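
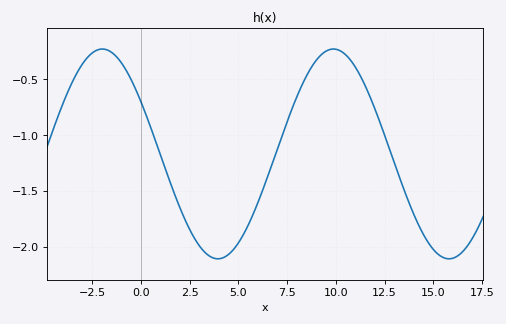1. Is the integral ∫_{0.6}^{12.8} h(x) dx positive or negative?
negative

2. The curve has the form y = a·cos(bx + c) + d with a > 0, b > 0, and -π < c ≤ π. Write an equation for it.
y = 0.94cos(0.53x + 1.1) - 1.17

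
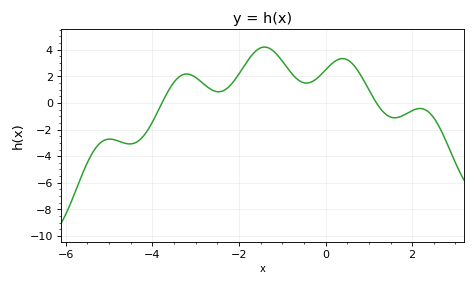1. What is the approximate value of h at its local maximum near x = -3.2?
2.18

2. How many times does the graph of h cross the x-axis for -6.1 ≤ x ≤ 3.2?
2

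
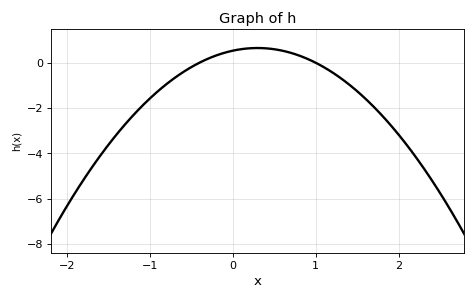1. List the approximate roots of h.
-0.4, 1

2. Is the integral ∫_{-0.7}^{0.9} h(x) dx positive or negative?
positive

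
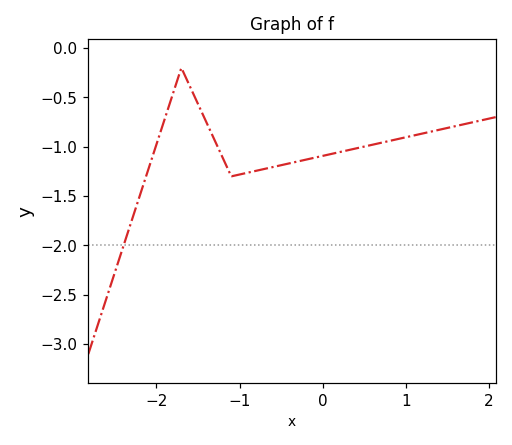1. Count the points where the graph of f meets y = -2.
1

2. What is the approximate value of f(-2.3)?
-1.75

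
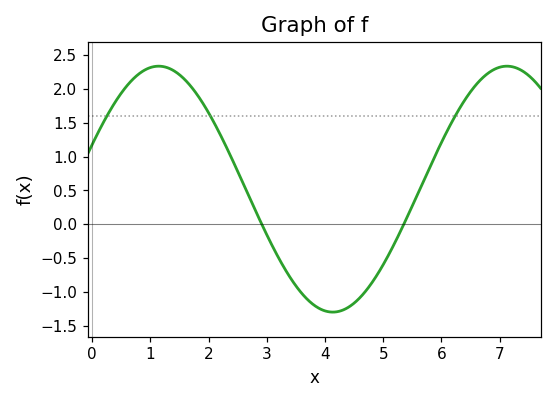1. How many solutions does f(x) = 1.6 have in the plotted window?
3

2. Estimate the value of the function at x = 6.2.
1.55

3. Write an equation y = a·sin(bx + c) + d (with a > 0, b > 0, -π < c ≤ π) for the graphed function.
y = 1.82sin(1.1x + 0.37) + 0.52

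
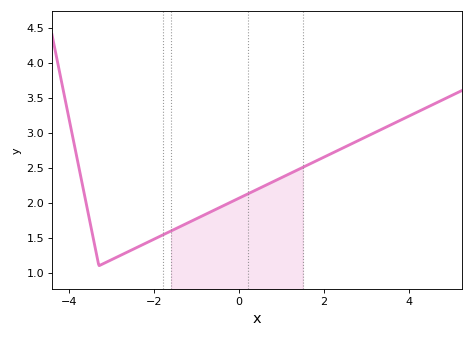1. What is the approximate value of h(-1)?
1.75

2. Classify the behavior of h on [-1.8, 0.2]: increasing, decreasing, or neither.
increasing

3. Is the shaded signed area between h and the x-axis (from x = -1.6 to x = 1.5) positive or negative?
positive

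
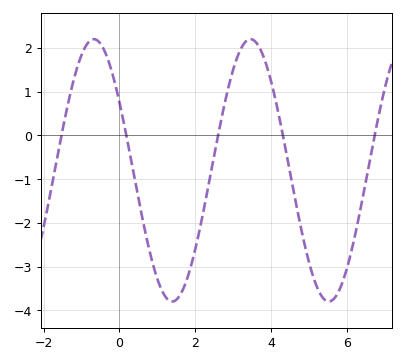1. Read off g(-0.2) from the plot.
1.5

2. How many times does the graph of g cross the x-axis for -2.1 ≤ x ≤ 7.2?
5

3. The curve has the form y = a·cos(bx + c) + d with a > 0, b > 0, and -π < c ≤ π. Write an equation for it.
y = 3cos(1.5x + 1) - 0.8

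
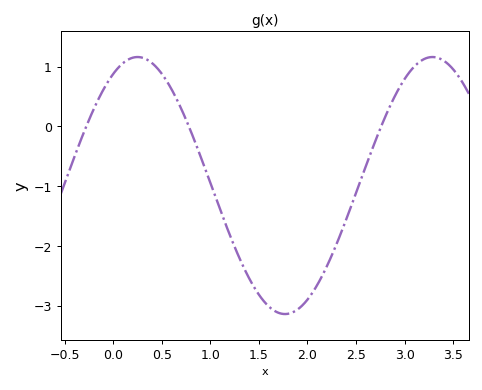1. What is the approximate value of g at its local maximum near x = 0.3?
1.2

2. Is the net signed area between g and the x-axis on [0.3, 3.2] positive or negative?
negative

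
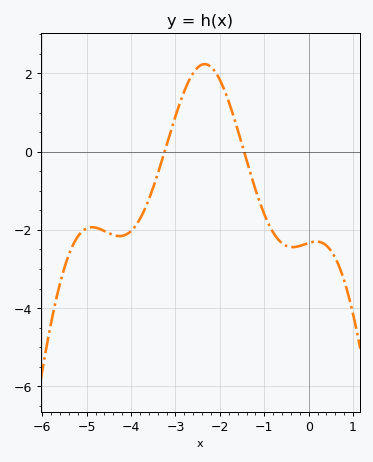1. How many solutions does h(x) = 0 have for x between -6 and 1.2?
2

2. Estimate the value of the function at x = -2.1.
2.03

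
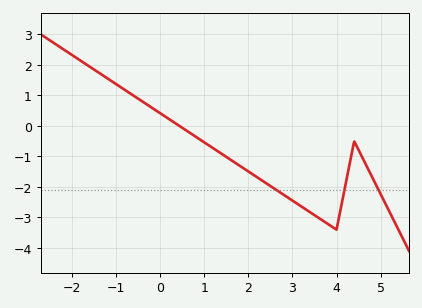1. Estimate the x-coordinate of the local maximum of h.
4.4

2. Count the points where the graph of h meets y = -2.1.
3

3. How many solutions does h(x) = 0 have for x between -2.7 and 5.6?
1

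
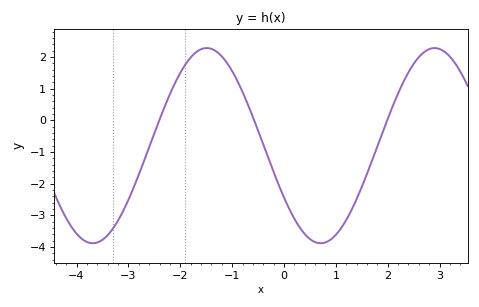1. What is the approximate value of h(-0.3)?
-1.2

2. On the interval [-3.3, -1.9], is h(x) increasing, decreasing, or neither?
increasing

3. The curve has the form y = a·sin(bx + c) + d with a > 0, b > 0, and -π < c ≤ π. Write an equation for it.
y = 3.08sin(1.43x - 2.58) - 0.8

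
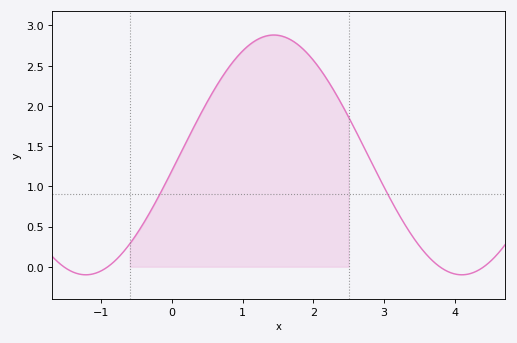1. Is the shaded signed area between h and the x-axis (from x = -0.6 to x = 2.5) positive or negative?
positive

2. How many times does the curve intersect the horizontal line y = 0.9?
2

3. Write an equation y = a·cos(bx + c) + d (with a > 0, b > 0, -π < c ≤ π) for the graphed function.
y = 1.49cos(1.2x - 1.7) + 1.39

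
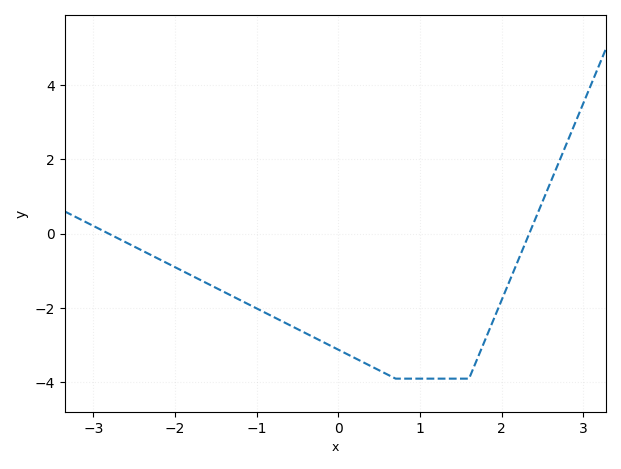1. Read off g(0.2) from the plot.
-3.4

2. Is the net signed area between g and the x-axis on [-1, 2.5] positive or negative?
negative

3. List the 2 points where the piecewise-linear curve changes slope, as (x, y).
(0.7, -3.9); (1.6, -3.9)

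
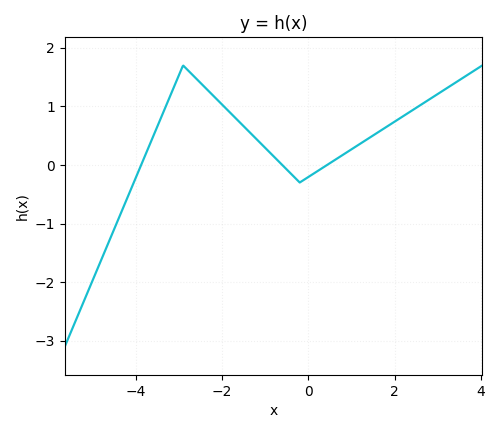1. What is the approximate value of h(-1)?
0.3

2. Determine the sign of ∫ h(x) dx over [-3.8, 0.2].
positive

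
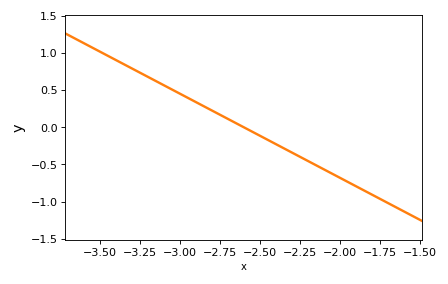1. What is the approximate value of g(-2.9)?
0.339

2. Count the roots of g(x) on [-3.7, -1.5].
1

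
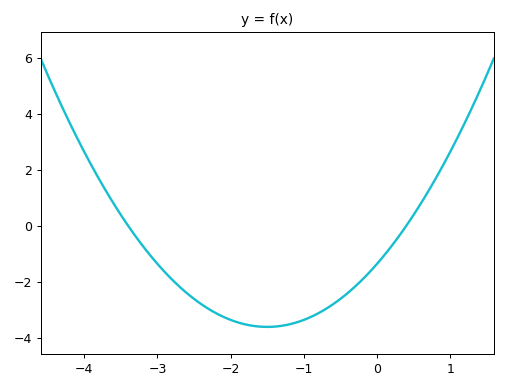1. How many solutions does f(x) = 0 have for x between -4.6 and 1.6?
2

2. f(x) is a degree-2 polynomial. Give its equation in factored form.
y = 1(x + 3.4)(x - 0.4)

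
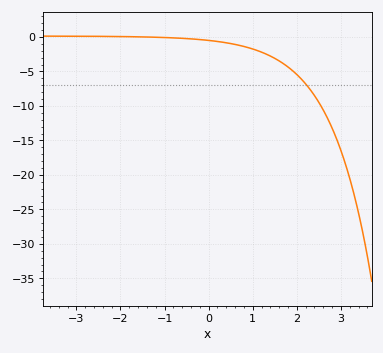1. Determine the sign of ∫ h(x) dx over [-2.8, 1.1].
negative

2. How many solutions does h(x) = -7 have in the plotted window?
1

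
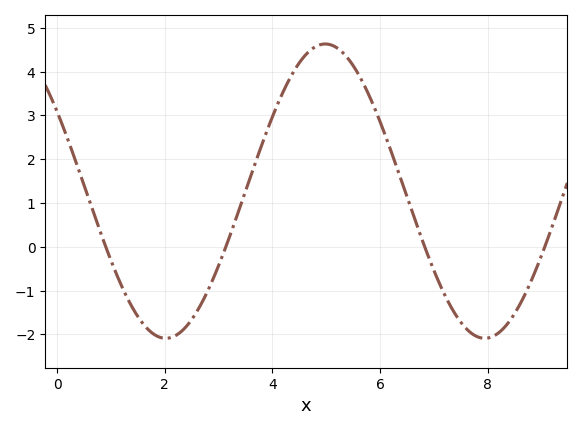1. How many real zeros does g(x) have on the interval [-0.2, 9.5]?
4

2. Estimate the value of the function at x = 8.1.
-2.05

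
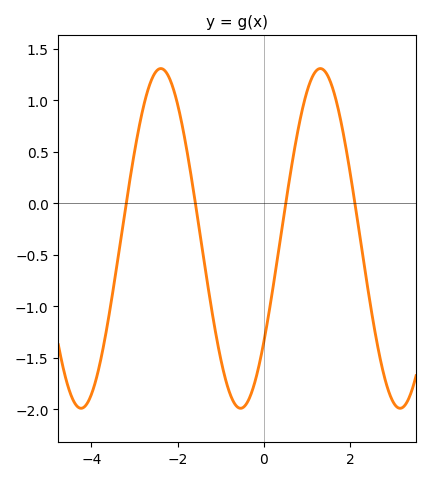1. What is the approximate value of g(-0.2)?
-1.72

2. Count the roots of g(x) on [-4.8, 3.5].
4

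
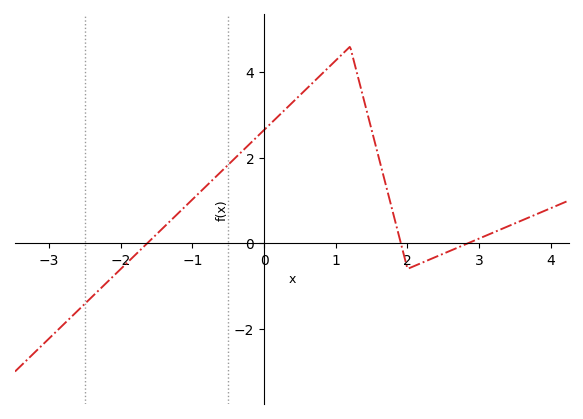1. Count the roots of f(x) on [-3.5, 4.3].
3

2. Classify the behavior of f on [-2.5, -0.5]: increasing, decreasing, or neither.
increasing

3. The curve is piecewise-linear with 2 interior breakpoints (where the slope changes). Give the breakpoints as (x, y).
(1.2, 4.6); (2, -0.6)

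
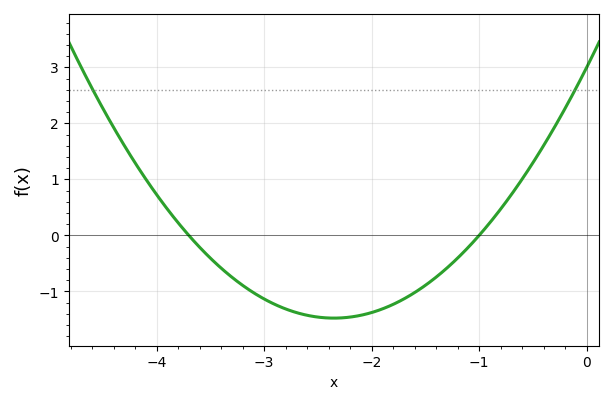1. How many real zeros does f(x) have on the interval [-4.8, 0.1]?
2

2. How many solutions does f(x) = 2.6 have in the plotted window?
2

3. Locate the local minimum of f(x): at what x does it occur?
-2.4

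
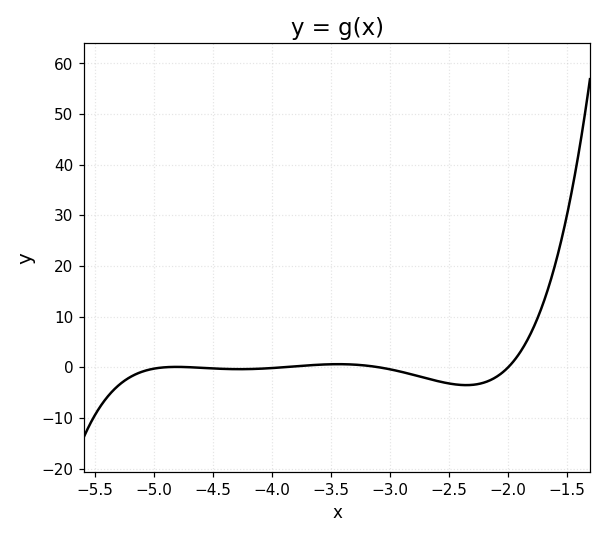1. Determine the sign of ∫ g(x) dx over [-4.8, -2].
negative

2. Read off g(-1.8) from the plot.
7.12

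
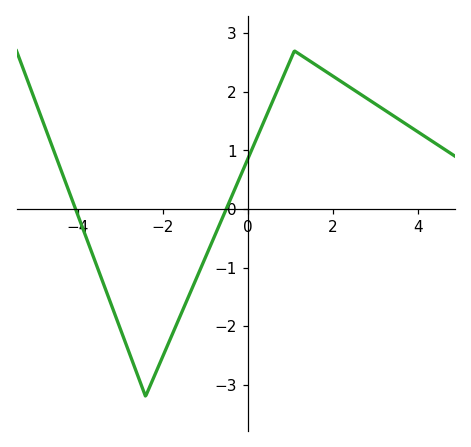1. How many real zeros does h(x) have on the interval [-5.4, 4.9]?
2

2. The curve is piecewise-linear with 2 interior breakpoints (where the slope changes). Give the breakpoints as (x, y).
(-2.4, -3.2); (1.1, 2.7)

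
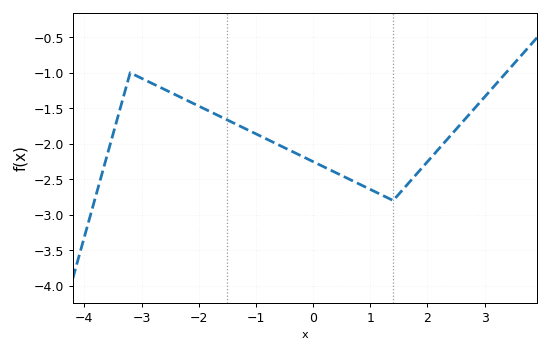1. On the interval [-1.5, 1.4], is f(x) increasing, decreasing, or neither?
decreasing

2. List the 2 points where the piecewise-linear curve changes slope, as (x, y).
(-3.2, -1); (1.4, -2.8)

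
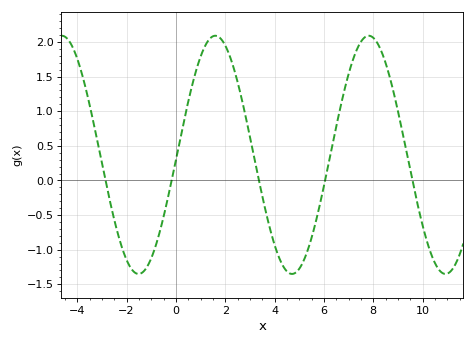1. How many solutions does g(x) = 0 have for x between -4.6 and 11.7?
5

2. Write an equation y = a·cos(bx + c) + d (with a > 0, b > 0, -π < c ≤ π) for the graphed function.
y = 1.72cos(1.01x - 1.61) + 0.37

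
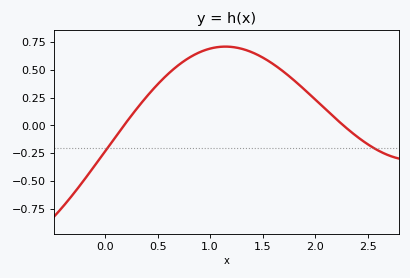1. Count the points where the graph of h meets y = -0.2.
2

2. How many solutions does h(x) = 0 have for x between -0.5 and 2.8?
2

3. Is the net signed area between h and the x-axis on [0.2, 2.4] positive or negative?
positive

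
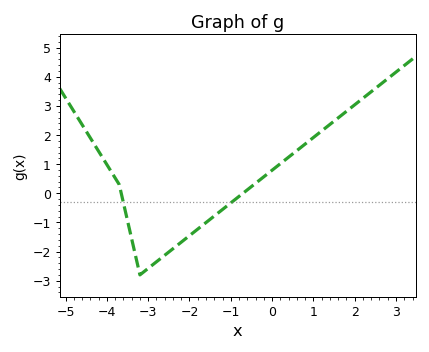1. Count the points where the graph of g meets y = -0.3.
2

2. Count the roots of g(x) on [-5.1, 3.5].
2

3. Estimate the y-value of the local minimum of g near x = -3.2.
-2.8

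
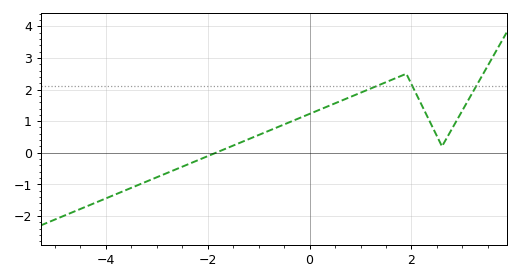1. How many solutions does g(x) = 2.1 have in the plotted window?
3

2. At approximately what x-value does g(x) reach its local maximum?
1.8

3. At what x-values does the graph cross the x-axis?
-1.8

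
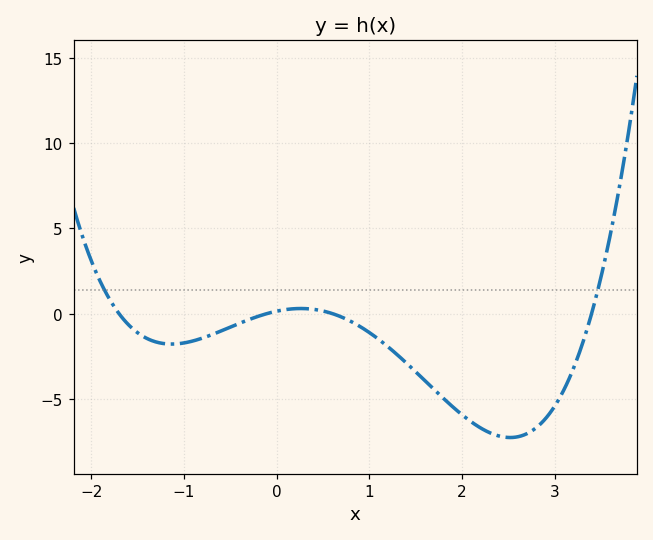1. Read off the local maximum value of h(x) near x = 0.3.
0.5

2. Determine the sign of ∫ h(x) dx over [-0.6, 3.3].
negative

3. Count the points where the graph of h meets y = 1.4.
2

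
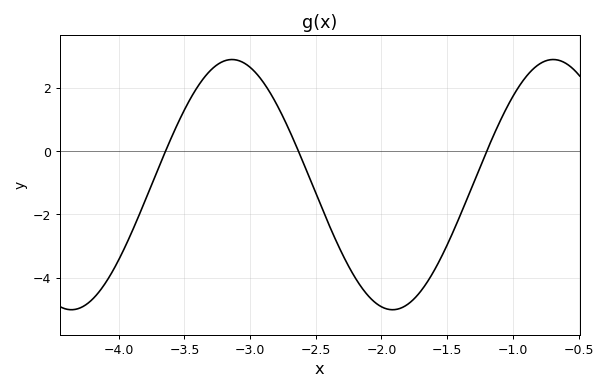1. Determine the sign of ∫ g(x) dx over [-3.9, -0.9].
negative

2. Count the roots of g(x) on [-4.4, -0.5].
3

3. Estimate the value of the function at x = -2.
-4.92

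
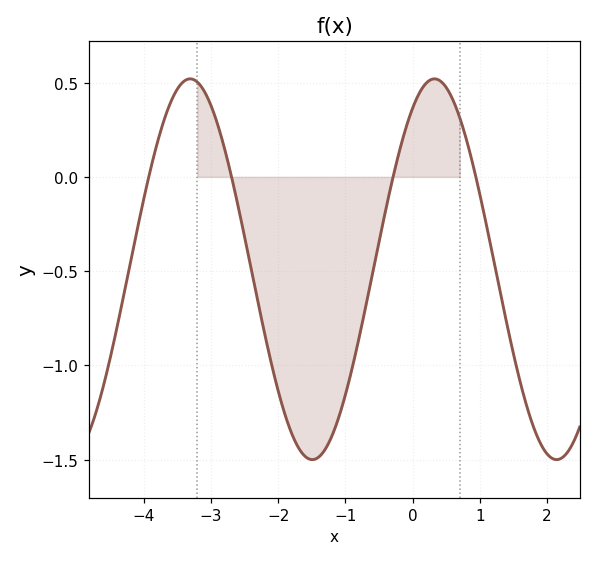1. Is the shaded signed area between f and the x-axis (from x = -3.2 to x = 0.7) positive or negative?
negative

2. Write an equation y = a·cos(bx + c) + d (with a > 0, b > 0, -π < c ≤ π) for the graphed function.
y = 1.01cos(1.73x - 0.562) - 0.49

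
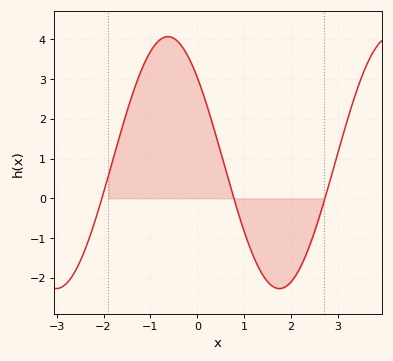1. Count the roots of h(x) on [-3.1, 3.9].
3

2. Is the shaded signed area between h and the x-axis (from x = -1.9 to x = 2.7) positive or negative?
positive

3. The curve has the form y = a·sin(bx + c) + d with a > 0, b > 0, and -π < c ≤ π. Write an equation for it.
y = 3.17sin(1.3x + 2.4) + 0.9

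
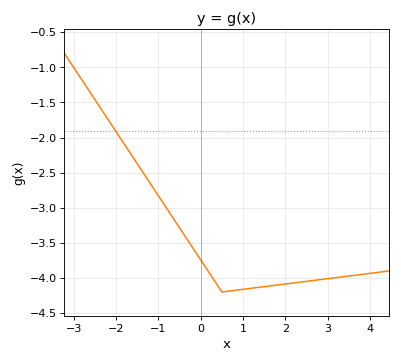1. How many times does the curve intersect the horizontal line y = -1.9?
1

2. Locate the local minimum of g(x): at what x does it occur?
0.5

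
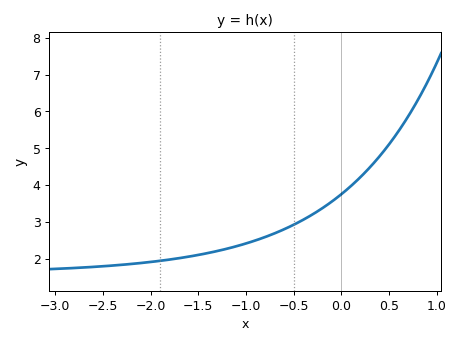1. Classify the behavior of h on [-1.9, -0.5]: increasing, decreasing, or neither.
increasing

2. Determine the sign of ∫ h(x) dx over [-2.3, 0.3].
positive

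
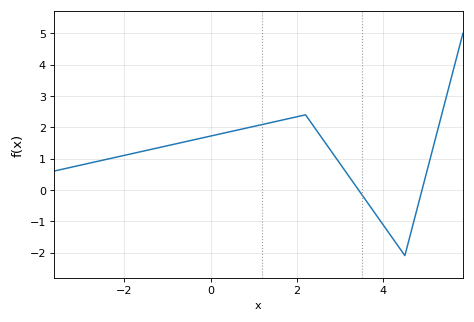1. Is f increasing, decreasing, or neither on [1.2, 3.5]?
neither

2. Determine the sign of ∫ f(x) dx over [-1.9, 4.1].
positive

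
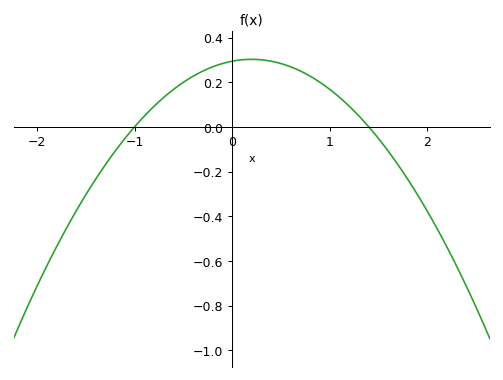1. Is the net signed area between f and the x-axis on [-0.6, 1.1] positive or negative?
positive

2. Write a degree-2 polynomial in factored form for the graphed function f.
y = -0.21(x + 1)(x - 1.4)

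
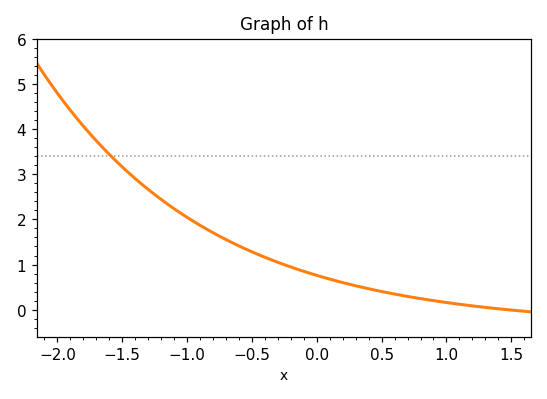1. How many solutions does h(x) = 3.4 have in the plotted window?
1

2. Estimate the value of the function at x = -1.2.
2.4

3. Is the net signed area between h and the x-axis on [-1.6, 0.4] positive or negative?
positive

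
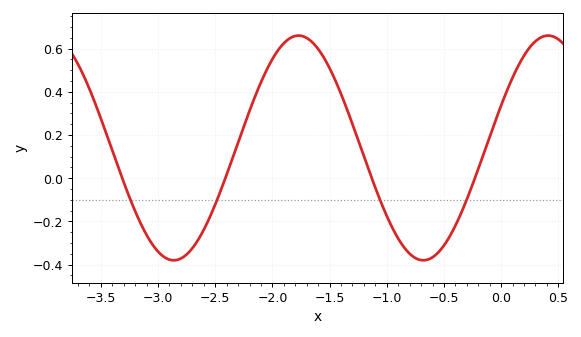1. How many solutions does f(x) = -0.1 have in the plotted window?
4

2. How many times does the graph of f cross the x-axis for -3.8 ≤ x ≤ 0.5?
4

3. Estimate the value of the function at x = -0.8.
-0.35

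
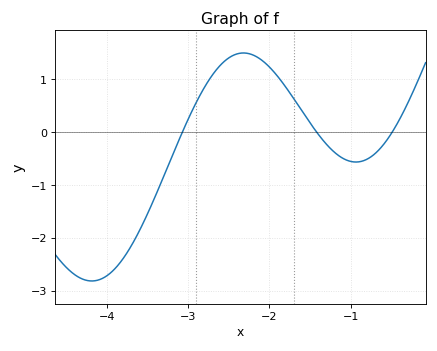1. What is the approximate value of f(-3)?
0.3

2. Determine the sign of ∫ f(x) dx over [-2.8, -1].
positive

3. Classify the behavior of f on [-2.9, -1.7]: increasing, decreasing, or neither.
neither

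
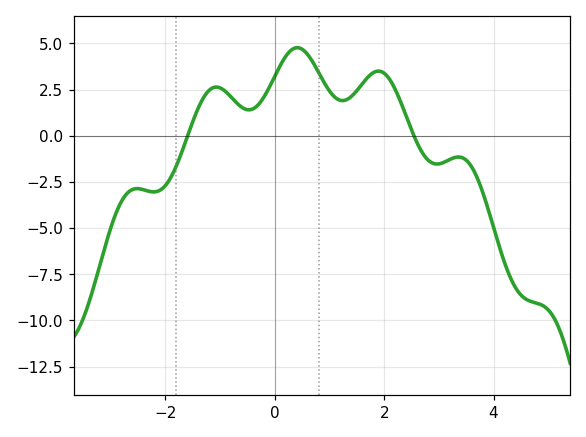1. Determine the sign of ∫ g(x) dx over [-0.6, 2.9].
positive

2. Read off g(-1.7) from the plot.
-0.872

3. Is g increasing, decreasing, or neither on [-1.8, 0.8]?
neither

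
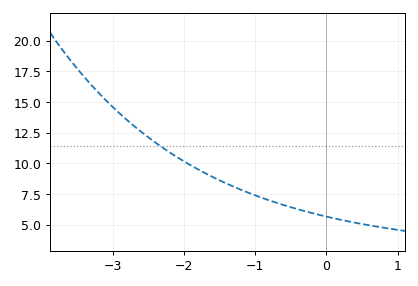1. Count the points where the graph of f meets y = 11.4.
1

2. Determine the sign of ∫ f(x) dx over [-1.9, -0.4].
positive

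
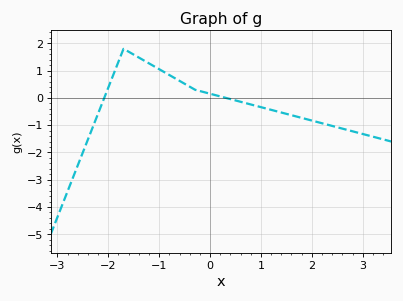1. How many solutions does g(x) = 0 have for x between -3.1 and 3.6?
2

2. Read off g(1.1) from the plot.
-0.389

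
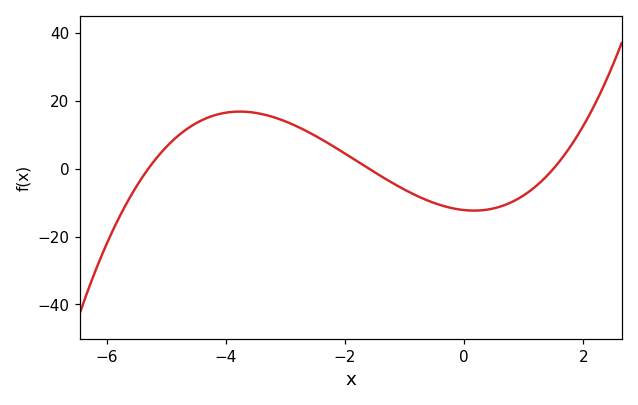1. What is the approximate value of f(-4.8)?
10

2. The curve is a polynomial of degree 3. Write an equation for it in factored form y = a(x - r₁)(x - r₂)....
y = 0.96(x + 5.3)(x + 1.6)(x - 1.5)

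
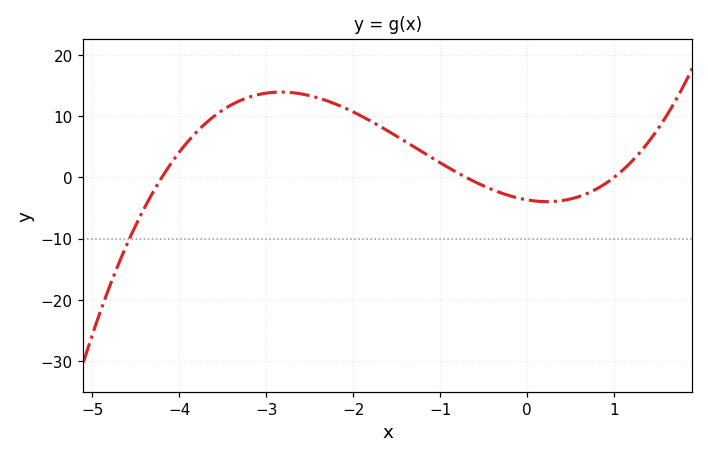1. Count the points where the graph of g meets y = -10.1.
1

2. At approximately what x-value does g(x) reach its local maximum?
-2.83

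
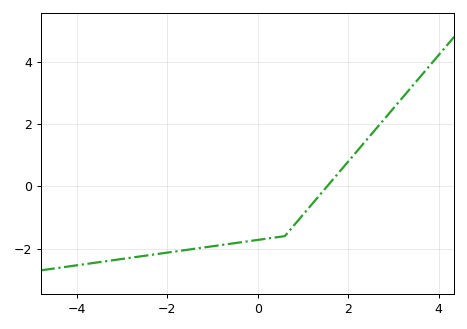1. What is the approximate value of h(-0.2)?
-1.76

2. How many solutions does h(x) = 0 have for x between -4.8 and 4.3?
1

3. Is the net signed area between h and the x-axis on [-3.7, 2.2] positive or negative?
negative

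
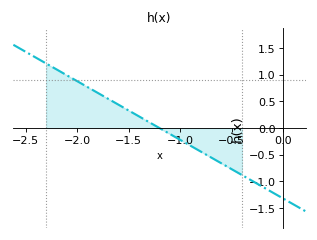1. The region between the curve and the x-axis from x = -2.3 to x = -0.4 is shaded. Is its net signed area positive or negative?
positive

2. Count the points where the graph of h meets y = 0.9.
1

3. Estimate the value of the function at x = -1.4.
0.2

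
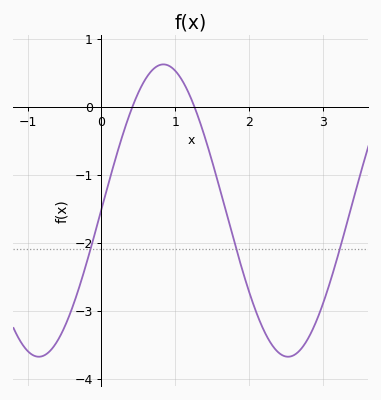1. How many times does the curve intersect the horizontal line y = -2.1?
3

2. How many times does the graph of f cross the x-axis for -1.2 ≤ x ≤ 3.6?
2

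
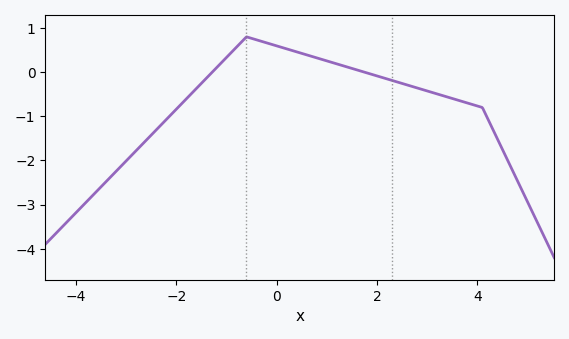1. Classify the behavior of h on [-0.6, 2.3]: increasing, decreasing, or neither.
decreasing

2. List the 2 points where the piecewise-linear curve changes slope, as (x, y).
(-0.6, 0.8); (4.1, -0.8)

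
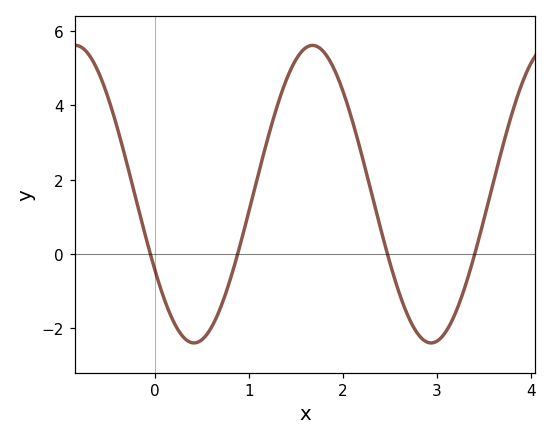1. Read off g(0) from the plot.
-0.4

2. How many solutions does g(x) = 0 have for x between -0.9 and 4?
4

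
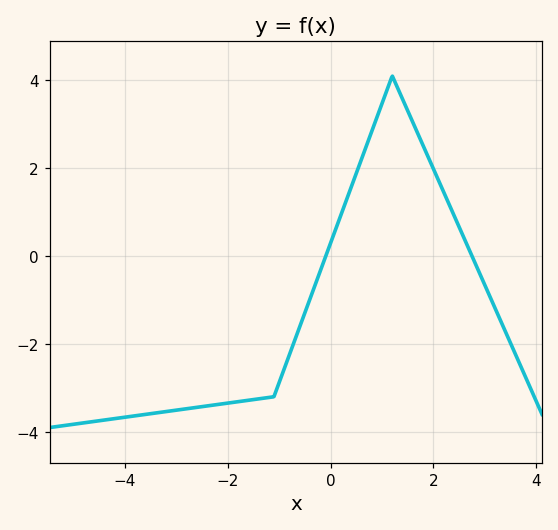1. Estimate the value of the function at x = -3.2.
-3.54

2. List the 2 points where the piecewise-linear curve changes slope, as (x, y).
(-1.1, -3.2); (1.2, 4.1)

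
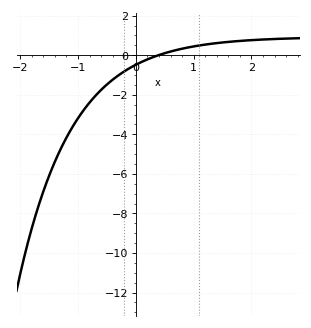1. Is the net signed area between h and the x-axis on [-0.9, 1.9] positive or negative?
negative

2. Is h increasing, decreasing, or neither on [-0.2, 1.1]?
increasing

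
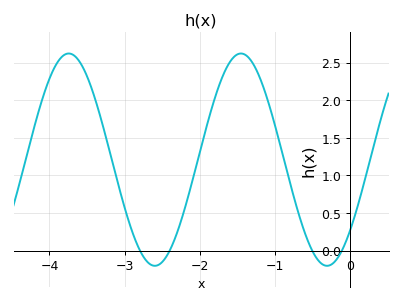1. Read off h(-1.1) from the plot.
2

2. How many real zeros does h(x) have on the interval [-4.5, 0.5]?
4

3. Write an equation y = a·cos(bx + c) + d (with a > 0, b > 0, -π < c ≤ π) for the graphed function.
y = 1.41cos(2.7x - 2.3) + 1.21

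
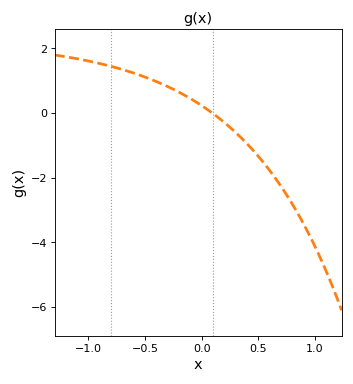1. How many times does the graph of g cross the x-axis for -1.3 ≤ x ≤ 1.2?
1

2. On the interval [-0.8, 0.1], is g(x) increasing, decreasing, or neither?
decreasing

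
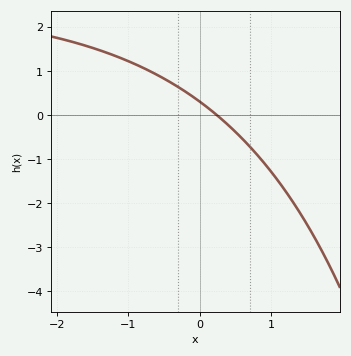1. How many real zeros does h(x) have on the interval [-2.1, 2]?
1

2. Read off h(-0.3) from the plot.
0.6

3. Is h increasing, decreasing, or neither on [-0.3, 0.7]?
decreasing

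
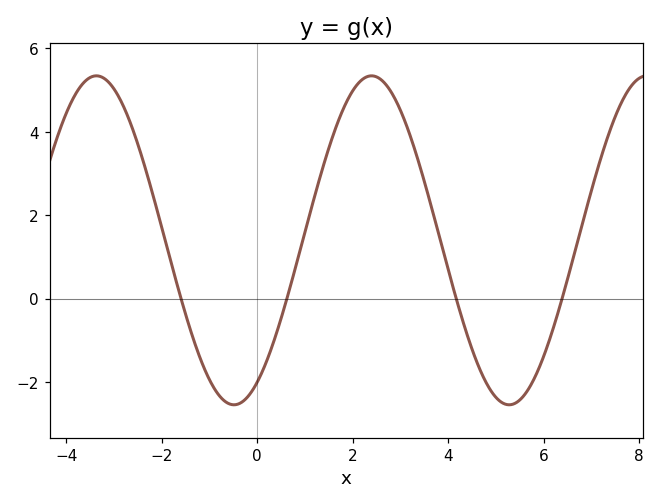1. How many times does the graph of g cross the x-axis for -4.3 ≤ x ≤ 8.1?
4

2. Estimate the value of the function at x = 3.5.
2.82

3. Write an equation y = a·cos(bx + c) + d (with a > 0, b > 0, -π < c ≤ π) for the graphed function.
y = 3.94cos(1.09x - 2.61) + 1.4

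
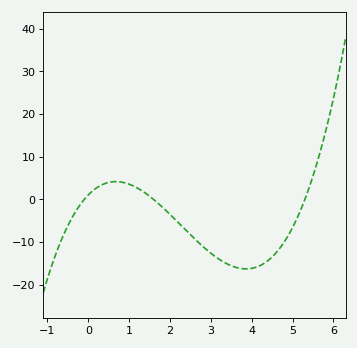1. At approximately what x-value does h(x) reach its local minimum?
3.86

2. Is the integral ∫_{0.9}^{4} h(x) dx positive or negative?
negative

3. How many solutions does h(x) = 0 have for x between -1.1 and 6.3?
3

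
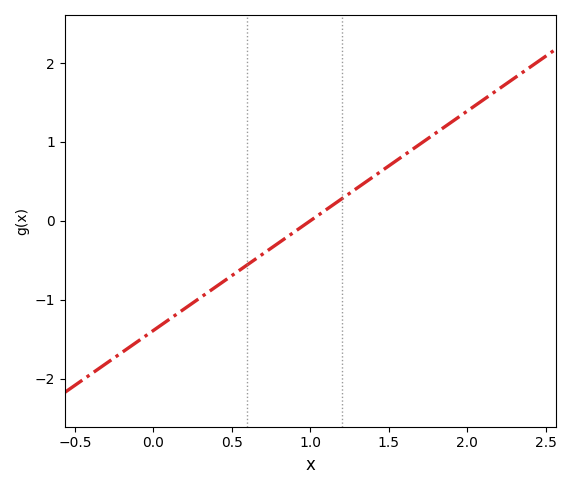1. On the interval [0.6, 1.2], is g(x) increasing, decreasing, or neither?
increasing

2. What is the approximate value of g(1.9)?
1.3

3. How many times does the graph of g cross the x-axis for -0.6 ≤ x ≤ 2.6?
1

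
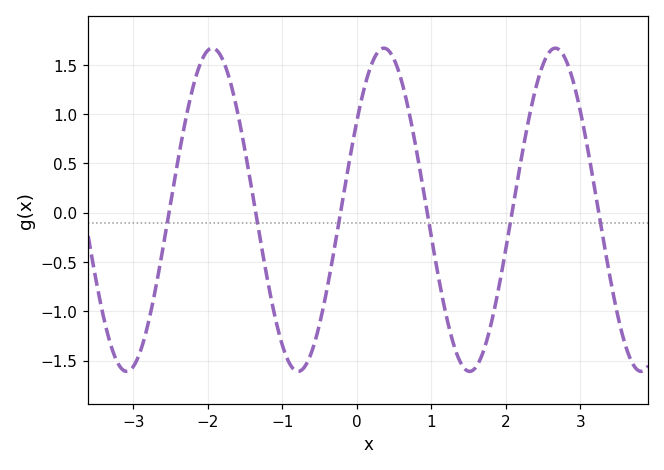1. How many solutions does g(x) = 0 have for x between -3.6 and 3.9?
6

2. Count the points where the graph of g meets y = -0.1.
6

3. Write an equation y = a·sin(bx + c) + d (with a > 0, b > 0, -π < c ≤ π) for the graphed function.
y = 1.64sin(2.7x + 0.58) + 0.03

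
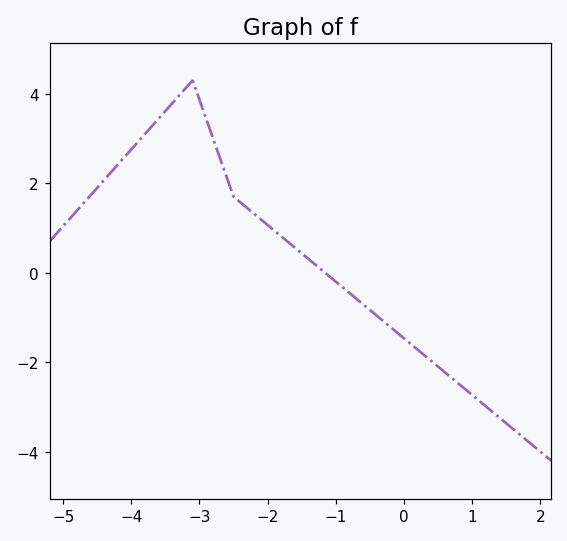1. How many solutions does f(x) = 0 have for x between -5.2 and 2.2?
1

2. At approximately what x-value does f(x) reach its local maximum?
-3.1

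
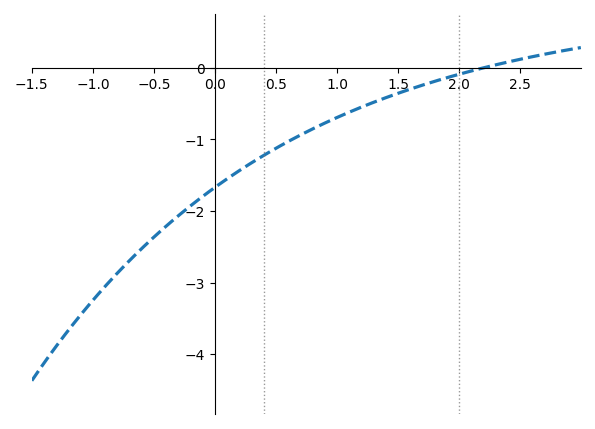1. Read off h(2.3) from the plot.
0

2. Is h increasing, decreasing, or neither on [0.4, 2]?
increasing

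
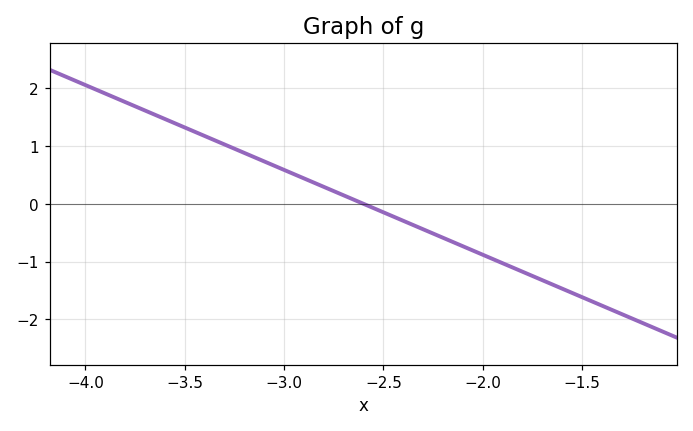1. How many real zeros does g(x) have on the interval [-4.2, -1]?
1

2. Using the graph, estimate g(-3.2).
0.882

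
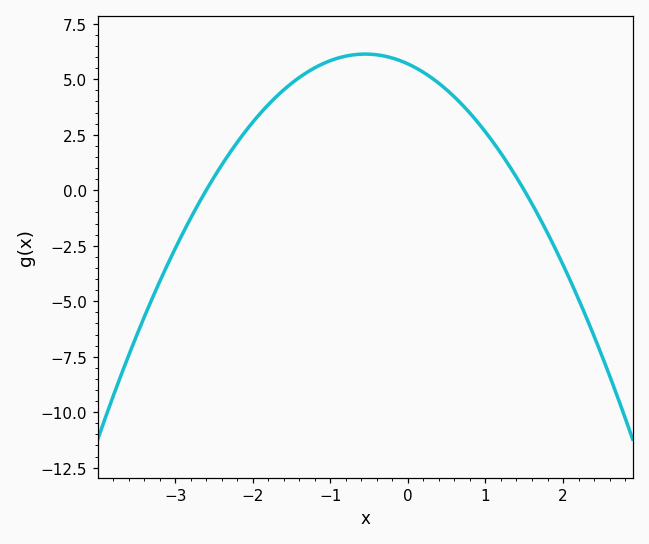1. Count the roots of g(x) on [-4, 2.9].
2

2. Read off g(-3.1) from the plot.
-3.4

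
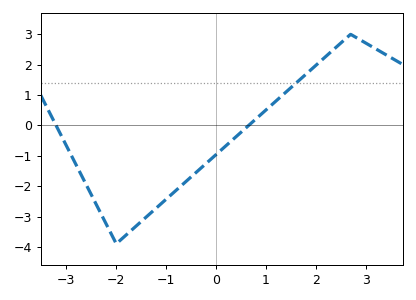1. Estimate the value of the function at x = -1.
-2.43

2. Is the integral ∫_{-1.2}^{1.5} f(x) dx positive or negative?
negative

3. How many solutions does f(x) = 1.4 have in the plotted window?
1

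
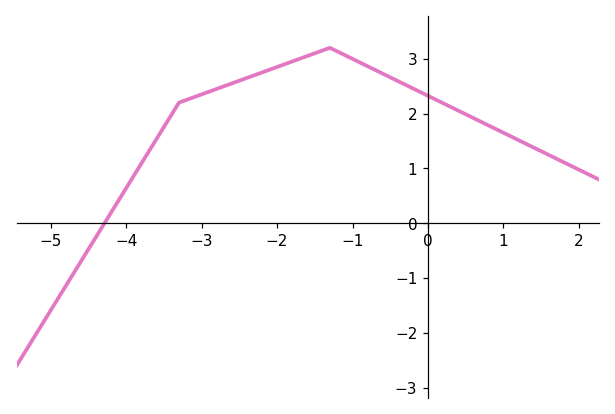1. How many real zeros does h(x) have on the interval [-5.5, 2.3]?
1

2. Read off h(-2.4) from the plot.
2.65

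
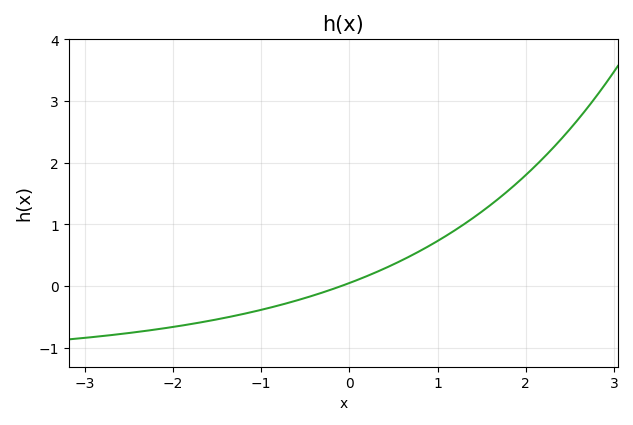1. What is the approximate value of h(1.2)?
0.9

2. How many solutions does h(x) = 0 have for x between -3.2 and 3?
1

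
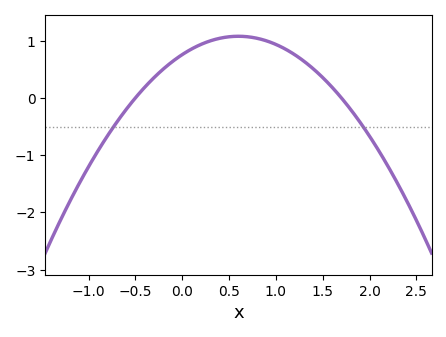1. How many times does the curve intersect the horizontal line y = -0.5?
2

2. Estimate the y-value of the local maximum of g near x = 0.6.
1.08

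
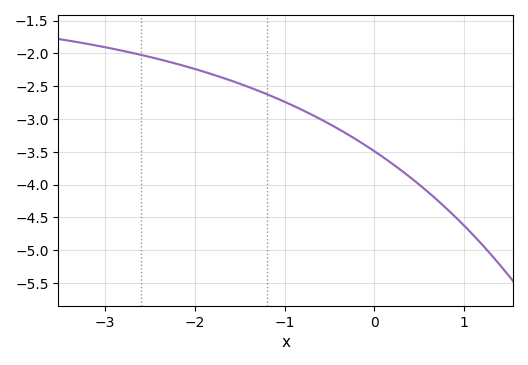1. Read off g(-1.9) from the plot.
-2.3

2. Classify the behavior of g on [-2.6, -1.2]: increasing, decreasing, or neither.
decreasing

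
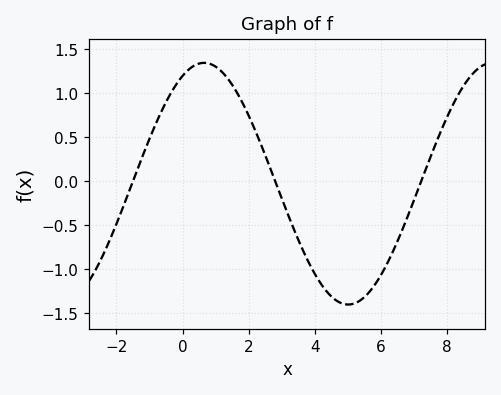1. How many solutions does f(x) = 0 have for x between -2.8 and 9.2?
3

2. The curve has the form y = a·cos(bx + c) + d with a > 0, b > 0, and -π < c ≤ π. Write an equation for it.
y = 1.37cos(0.72x - 0.47) - 0.03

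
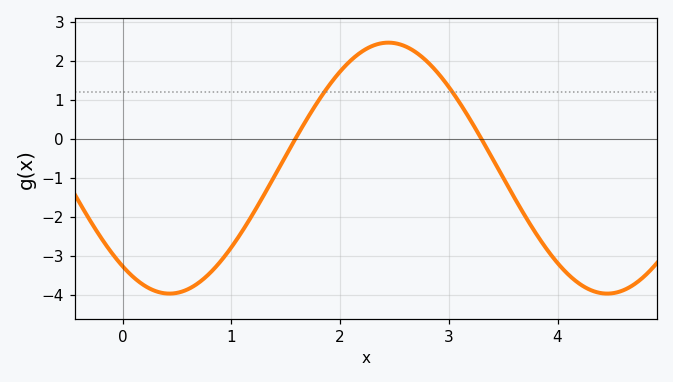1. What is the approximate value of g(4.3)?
-3.87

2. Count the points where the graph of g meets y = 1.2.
2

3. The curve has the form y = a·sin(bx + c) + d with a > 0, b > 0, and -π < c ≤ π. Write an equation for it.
y = 3.22sin(1.56x - 2.24) - 0.75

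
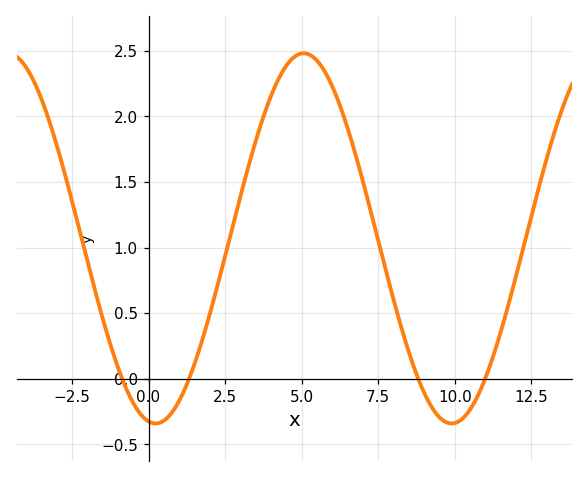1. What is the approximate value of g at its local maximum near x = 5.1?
2.5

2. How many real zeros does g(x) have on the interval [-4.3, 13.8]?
4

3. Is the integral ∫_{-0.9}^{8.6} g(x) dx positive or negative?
positive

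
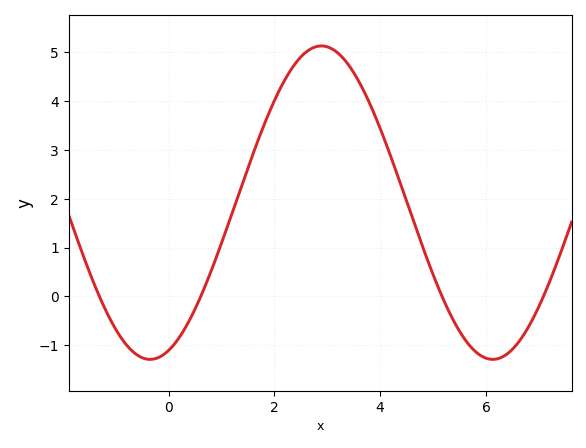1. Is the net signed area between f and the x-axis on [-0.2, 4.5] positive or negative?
positive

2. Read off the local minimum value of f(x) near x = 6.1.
-1.3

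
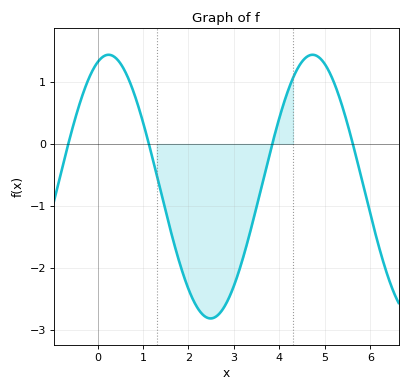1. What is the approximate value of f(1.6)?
-1.4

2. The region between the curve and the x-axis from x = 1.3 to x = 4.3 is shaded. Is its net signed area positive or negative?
negative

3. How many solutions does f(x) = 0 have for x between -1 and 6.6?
4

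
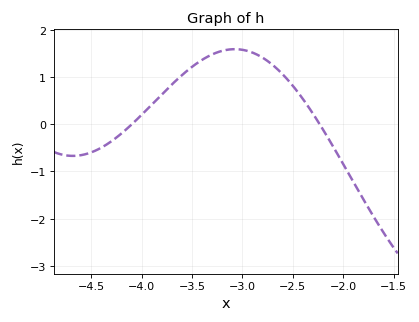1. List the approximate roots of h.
-4.09, -2.23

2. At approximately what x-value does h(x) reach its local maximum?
-3.08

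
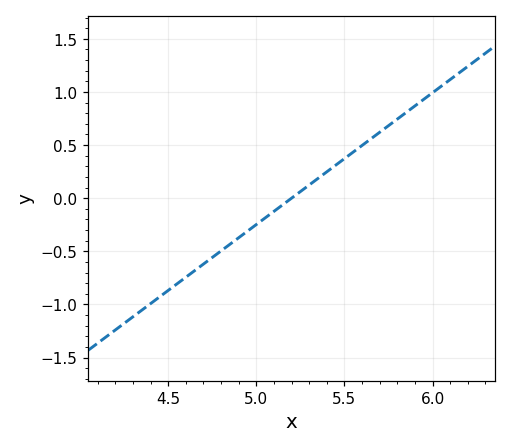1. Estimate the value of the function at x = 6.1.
1.1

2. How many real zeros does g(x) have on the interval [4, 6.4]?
1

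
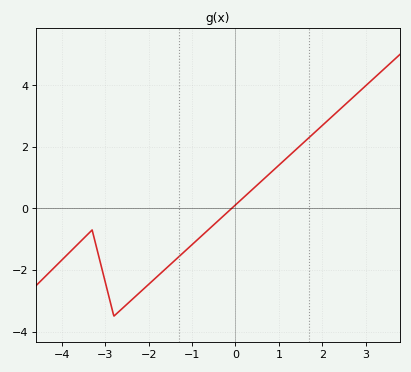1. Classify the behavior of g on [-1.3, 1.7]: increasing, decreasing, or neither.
increasing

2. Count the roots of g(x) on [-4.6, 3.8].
1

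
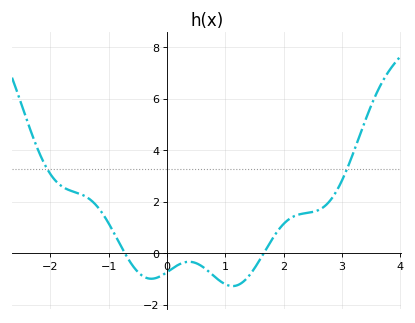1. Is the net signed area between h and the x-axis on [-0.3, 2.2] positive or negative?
negative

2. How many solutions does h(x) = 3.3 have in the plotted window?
2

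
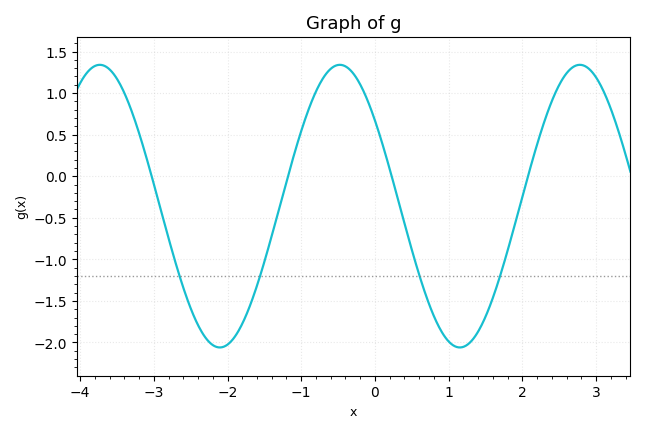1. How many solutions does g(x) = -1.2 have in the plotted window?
4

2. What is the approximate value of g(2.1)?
0.078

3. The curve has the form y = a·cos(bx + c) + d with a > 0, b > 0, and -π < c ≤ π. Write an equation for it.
y = 1.7cos(1.93x + 0.92) - 0.36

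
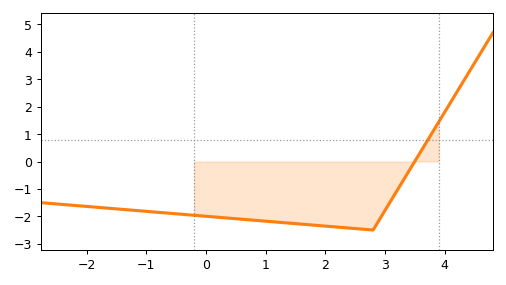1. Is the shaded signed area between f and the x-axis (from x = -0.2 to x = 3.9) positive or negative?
negative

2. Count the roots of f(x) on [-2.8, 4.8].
1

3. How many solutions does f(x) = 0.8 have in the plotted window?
1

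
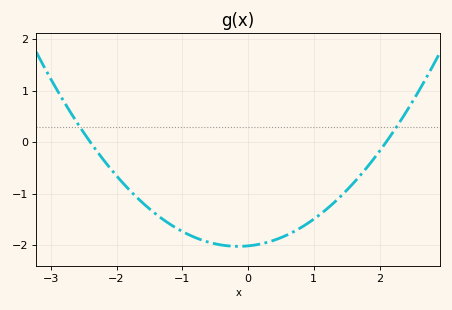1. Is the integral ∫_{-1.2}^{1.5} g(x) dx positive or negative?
negative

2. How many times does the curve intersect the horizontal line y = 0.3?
2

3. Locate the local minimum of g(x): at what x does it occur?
-0.15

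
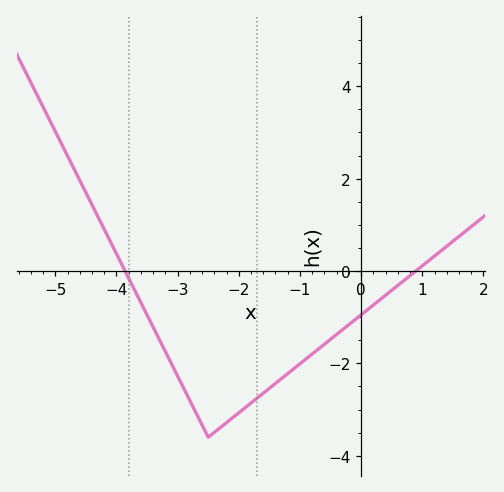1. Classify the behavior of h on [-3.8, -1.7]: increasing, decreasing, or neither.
neither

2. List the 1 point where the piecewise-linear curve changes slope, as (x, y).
(-2.5, -3.6)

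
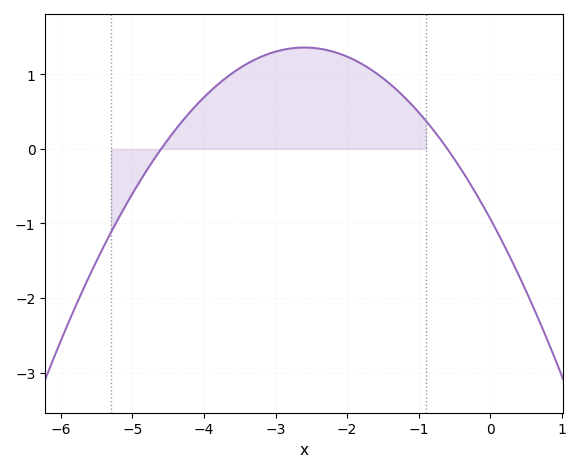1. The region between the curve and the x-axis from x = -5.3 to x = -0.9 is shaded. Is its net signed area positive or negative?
positive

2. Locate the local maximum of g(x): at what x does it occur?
-2.6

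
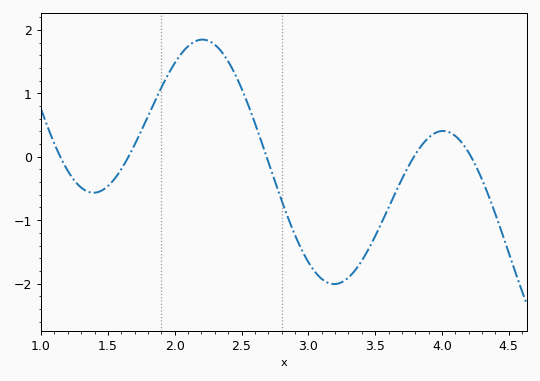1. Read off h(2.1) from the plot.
1.7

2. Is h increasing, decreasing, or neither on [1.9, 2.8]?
neither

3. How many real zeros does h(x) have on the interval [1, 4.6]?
5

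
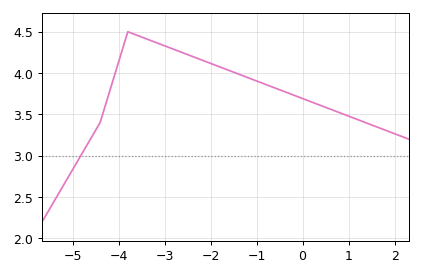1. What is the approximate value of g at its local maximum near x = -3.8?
4.5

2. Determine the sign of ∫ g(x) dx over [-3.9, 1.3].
positive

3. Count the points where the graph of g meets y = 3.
1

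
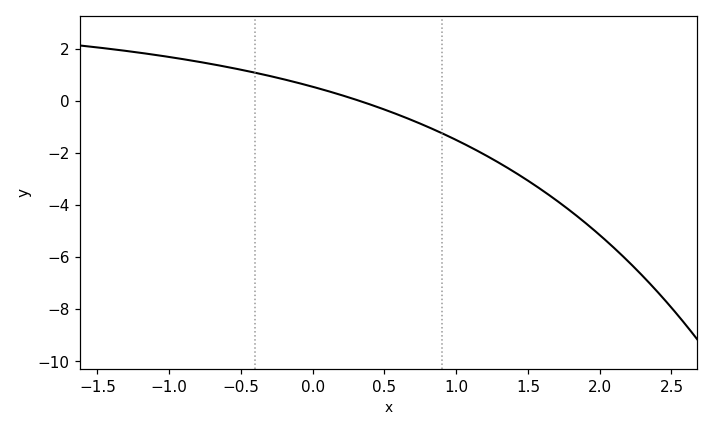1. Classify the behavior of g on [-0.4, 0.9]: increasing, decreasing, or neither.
decreasing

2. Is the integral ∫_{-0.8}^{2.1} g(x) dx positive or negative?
negative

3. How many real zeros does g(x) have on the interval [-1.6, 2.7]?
1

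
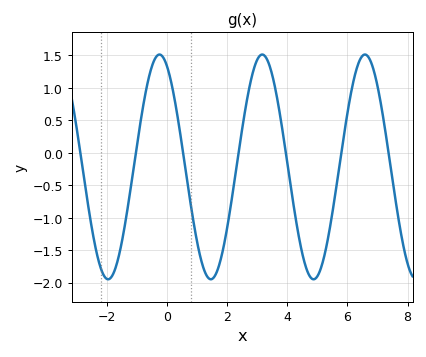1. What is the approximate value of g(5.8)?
-0.003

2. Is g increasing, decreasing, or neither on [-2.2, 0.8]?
neither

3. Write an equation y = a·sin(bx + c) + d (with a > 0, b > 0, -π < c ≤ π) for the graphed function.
y = 1.73sin(1.84x + 2.02) - 0.22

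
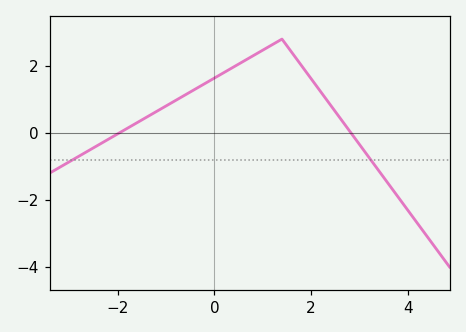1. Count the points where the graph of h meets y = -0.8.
2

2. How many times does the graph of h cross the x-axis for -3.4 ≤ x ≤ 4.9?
2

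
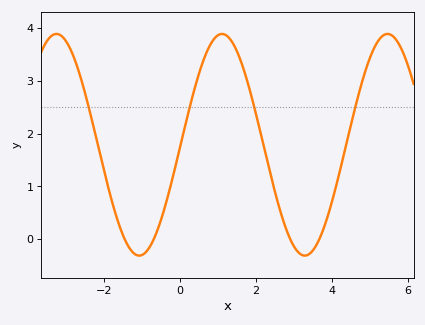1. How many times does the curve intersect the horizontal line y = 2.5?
4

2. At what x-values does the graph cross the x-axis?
-1.4, -0.6, 3, 3.6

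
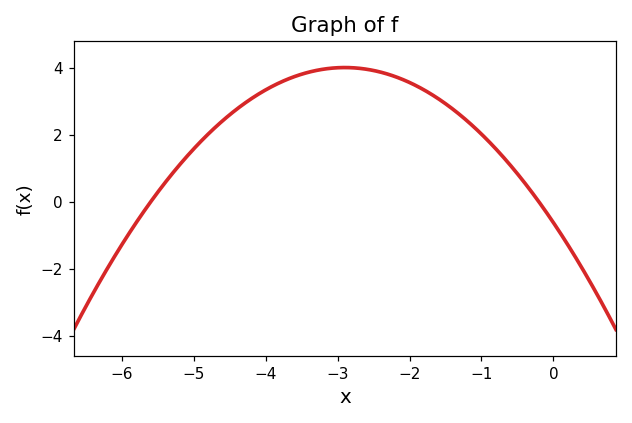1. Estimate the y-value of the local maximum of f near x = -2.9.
4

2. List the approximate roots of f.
-5.6, -0.2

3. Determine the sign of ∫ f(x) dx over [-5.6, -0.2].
positive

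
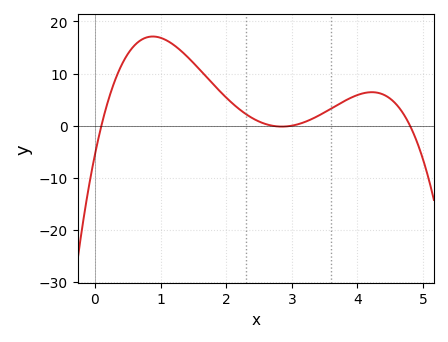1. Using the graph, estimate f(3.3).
1.25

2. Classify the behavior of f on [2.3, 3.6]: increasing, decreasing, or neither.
neither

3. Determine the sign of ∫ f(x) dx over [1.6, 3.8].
positive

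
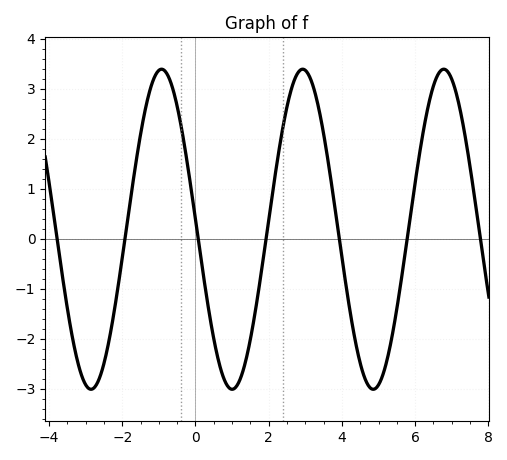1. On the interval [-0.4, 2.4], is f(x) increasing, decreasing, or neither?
neither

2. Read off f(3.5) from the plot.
2.1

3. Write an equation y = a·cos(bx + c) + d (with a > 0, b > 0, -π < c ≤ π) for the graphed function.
y = 3.2cos(1.63x + 1.51) + 0.19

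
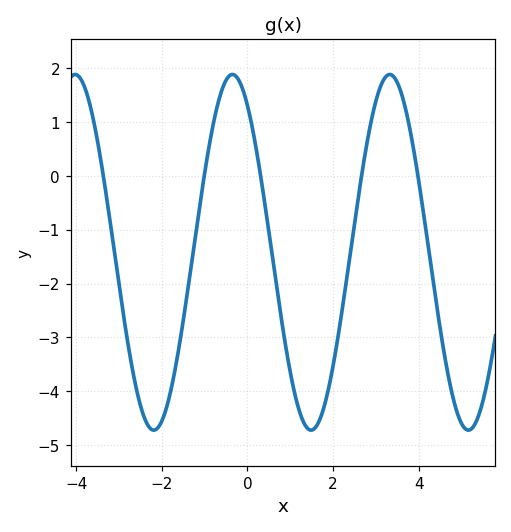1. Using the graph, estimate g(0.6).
-1.6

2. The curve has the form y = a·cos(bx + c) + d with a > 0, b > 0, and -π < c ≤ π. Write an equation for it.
y = 3.3cos(1.71x + 0.6) - 1.42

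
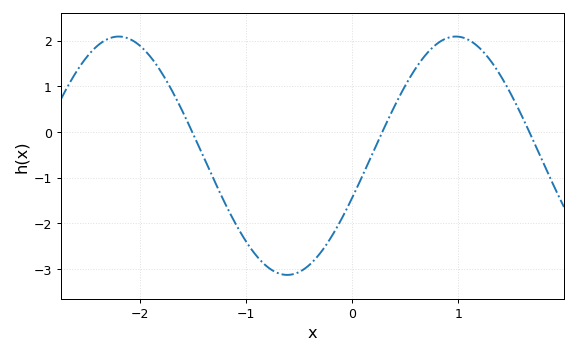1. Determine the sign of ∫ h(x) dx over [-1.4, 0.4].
negative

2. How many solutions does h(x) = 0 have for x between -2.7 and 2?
3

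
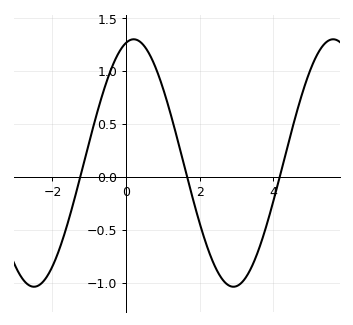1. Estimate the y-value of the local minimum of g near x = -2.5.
-1.04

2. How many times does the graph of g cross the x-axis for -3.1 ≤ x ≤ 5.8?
3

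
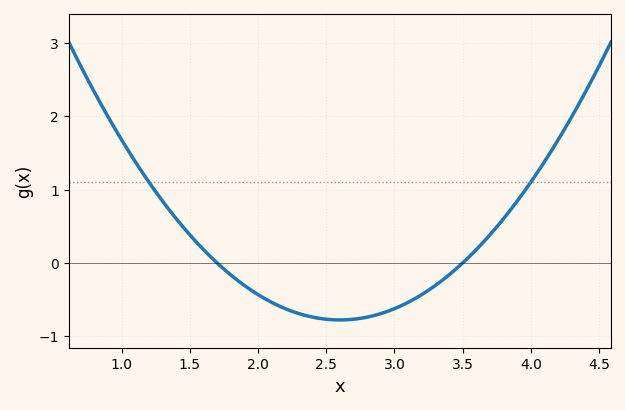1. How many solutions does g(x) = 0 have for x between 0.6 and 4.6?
2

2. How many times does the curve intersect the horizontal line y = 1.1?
2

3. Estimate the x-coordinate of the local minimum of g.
2.6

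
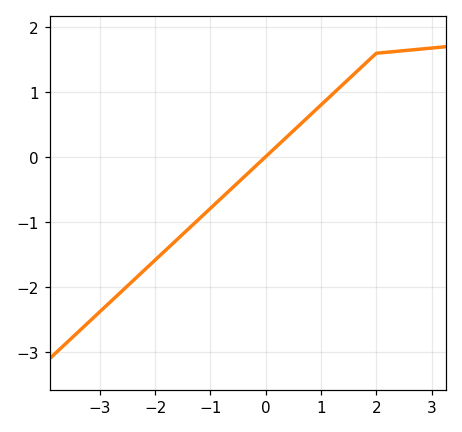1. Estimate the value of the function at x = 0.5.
0.407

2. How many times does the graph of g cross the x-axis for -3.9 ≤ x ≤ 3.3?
1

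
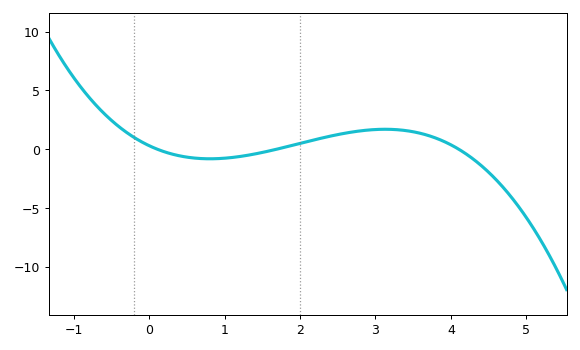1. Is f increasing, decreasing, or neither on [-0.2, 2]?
neither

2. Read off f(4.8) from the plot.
-4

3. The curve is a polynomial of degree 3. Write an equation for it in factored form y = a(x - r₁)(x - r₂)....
y = -0.4(x - 0.1)(x - 1.7)(x - 4.1)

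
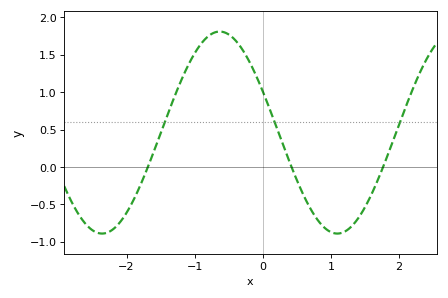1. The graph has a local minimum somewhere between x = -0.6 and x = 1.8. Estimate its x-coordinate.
1.1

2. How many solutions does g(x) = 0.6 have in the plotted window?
3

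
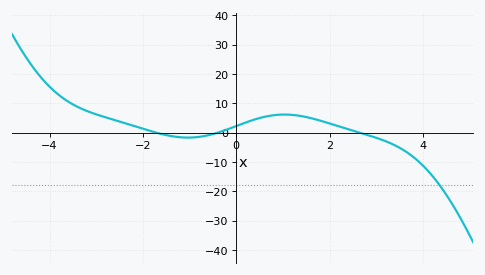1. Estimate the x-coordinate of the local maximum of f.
1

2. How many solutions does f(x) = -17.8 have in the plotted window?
1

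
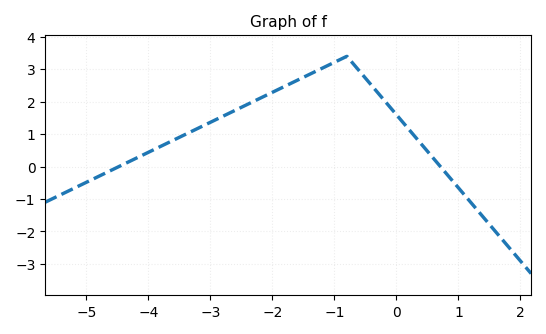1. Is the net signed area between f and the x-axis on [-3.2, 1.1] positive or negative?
positive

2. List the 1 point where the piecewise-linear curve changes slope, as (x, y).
(-0.8, 3.4)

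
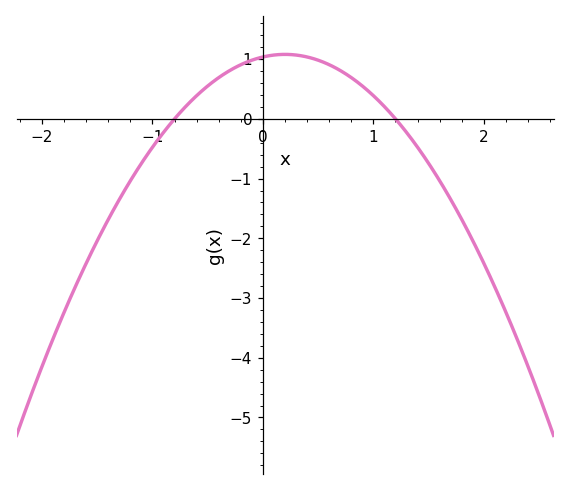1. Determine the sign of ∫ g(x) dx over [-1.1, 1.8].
positive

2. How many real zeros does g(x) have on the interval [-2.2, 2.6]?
2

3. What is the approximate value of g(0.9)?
0.6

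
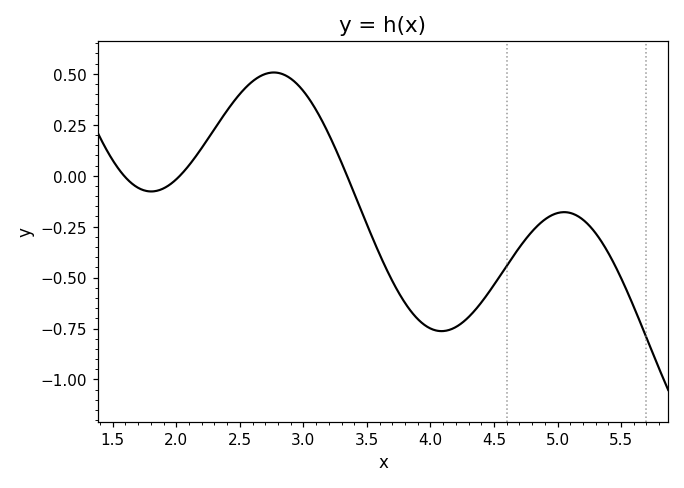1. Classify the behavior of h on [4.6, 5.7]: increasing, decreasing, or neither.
neither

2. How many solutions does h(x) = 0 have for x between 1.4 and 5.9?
3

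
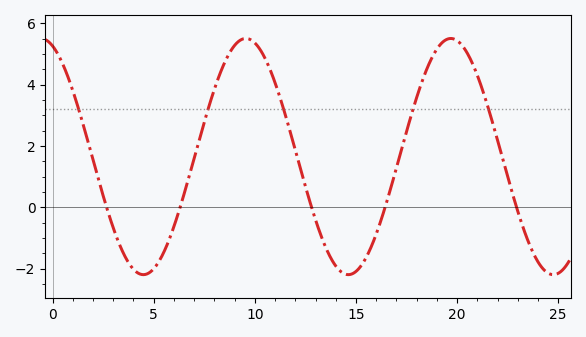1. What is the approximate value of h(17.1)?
1.53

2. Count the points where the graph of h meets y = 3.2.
5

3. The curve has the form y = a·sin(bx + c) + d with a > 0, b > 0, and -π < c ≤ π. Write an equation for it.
y = 3.85sin(0.62x + 1.93) + 1.66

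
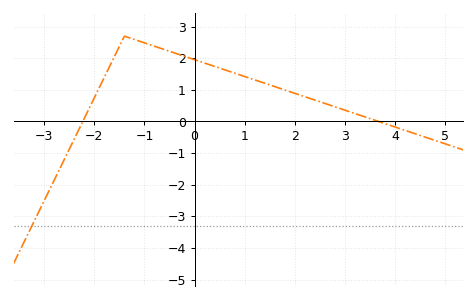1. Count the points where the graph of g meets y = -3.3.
1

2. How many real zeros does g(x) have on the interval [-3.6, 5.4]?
2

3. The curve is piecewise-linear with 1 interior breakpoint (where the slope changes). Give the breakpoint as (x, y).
(-1.4, 2.7)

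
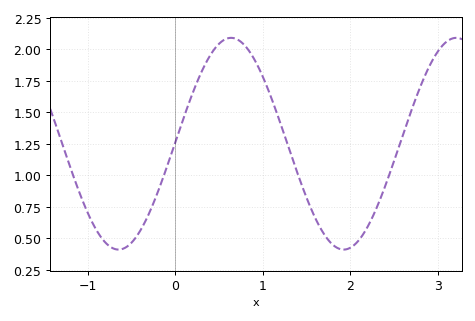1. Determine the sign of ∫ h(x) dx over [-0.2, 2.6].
positive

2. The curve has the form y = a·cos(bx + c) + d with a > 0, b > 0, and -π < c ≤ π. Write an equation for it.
y = 0.84cos(2.4x - 1.6) + 1.25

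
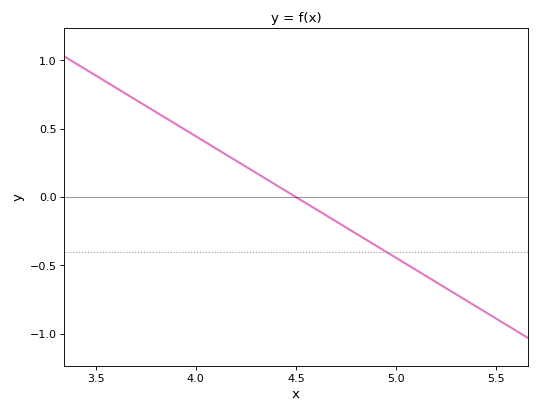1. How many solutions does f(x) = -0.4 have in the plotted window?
1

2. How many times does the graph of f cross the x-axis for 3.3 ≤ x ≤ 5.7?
1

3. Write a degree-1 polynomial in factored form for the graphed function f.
y = -0.89(x - 4.5)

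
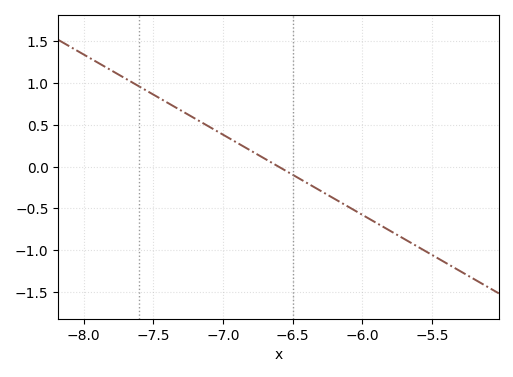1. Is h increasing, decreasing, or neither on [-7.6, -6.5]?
decreasing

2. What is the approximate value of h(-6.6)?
0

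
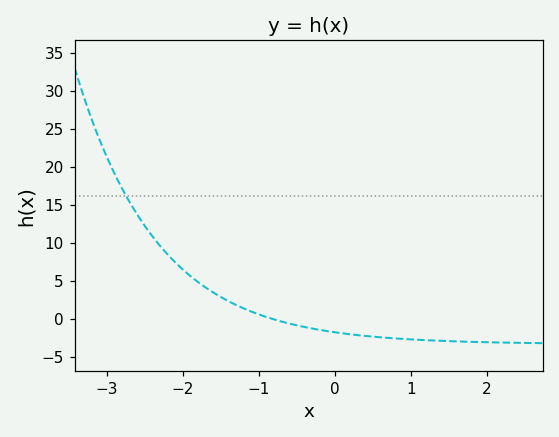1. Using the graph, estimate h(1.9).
-3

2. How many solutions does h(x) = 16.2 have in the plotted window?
1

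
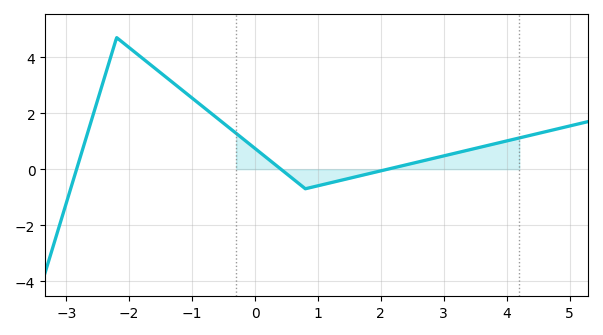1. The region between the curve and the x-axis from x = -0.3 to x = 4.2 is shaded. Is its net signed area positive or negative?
positive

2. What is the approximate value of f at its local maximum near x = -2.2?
4.7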